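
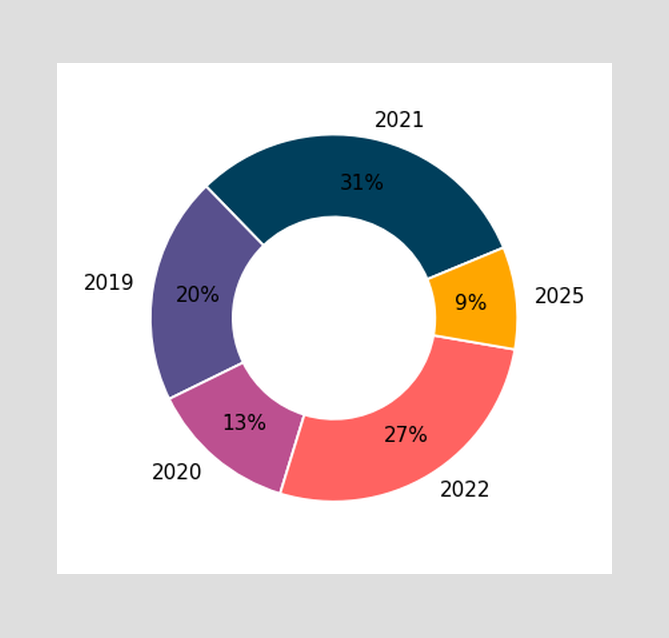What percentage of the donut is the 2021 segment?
31%

The 2021 segment takes up 31% of the ring.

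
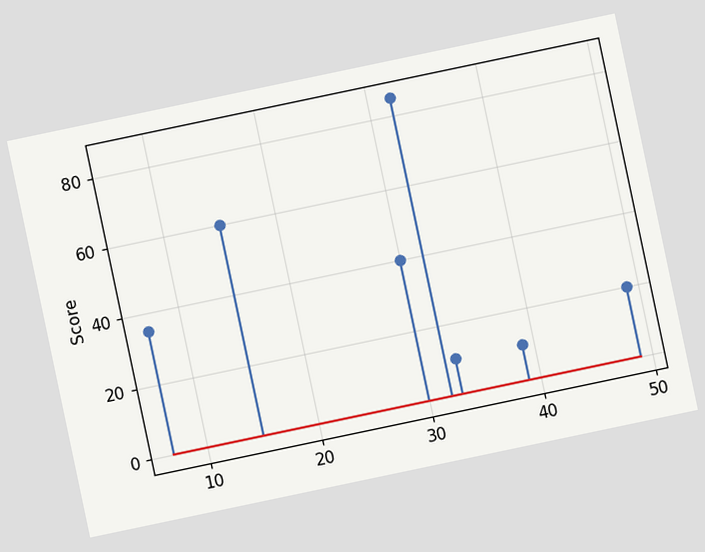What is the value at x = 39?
The chart is tilted about 12° counter-clockwise. The stem at x=39 reaches 10.

10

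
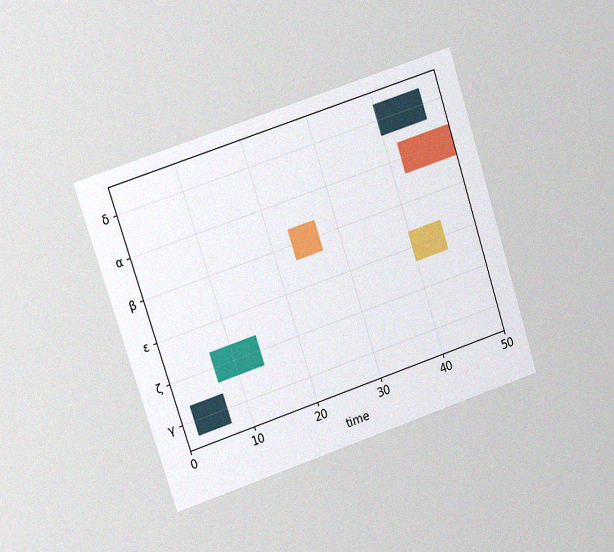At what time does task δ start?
40

The chart is tilted about 18° counter-clockwise and viewed at a slight angle, with some photo noise. The δ bar begins at t=40.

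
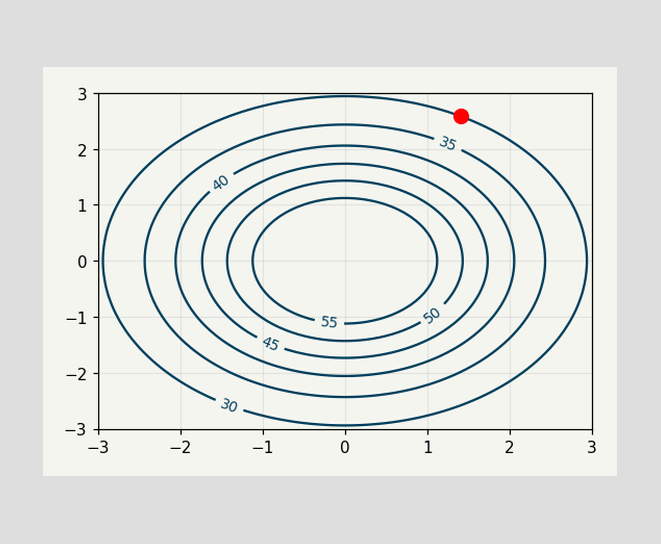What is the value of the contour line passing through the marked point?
The marked point sits on the contour labelled 30.

30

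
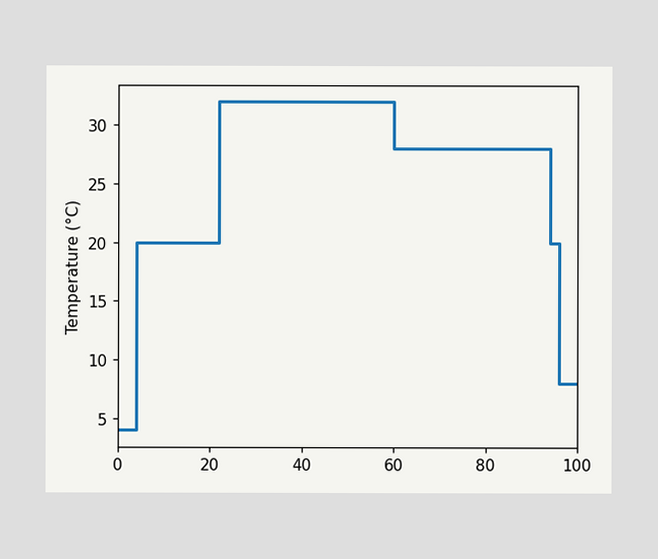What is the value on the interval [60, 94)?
28°C

On [60, 94) the step sits at 28°C.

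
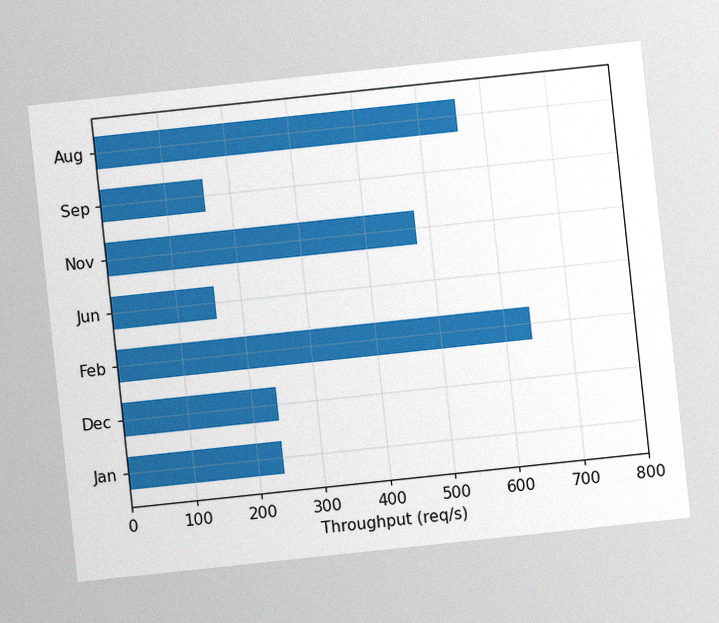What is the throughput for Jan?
240req/s

The chart is tilted about 6° counter-clockwise, with some photo noise. Reading along the chart's x-axis, the Jan bar reaches 240req/s.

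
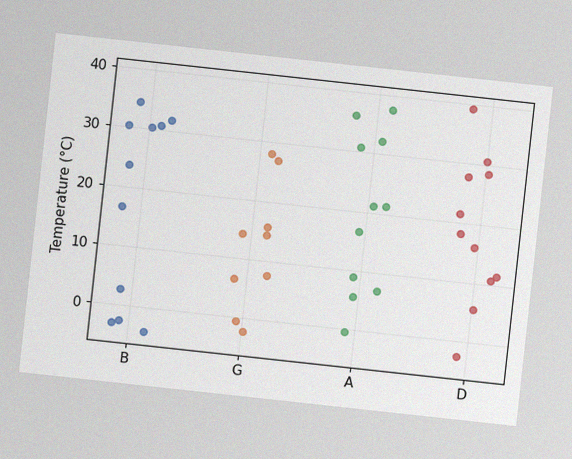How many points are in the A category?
11

The chart is tilted about 6° clockwise, with some photo noise. Counting the markers in the A column gives 11.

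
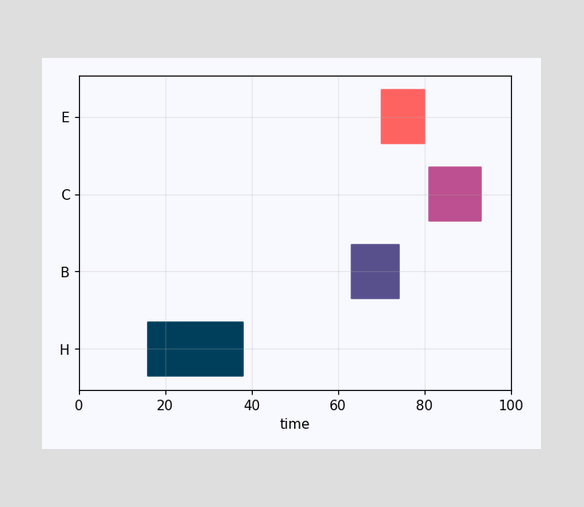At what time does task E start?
The E bar begins at t=70.

70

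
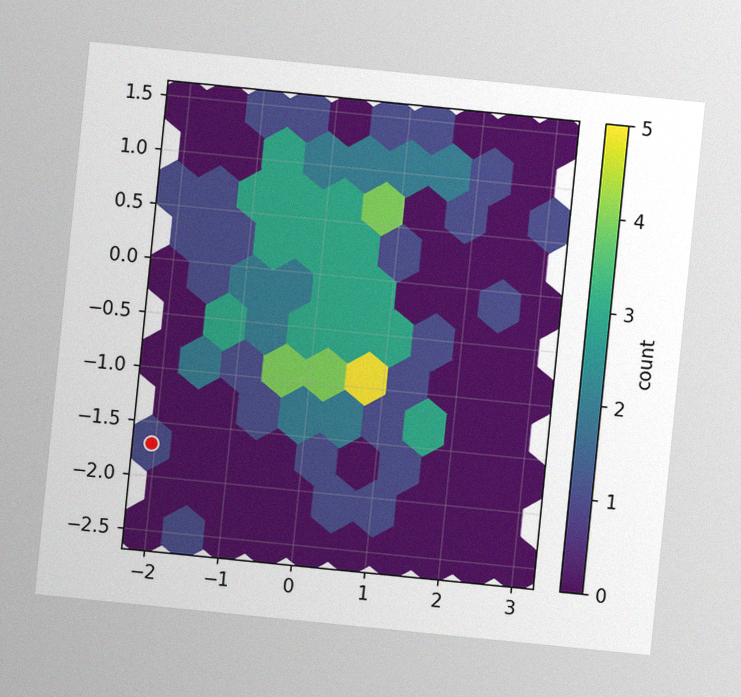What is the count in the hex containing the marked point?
1

The chart is tilted about 6° clockwise, with some photo noise. The marked hex reads 1 on the colorbar.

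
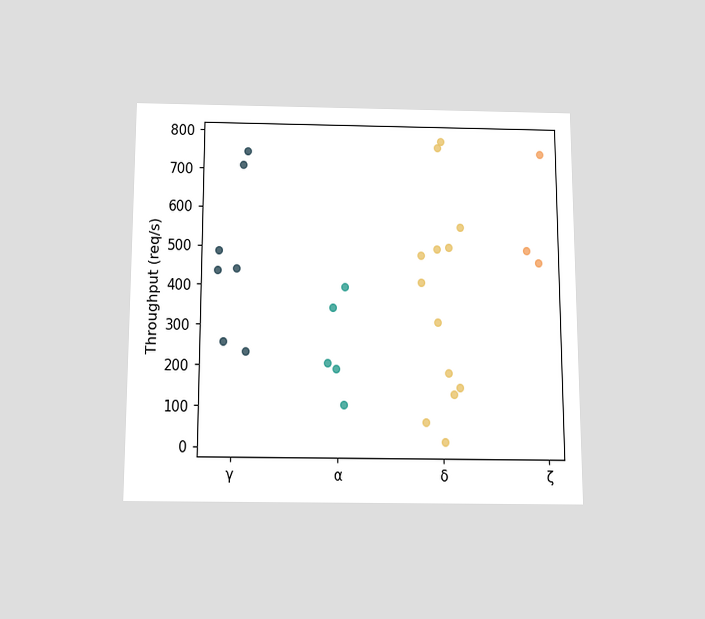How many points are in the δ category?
The chart is viewed slightly from below. Counting the markers in the δ column gives 13.

13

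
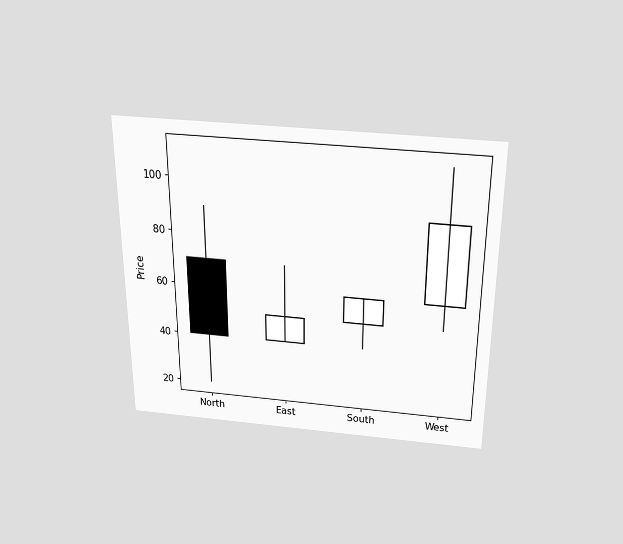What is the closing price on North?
The chart is viewed slightly from above. The North candle closes at 40.

40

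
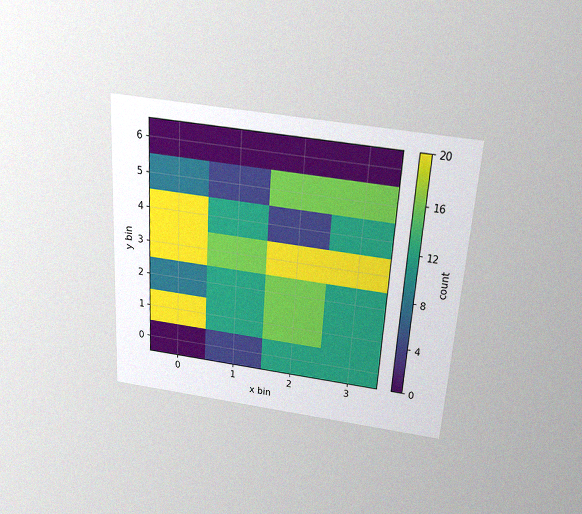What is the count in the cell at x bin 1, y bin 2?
The chart is tilted about 4° clockwise and viewed slightly from above, with some photo noise. Matching the cell (1, 2) against the colorbar gives 12.

12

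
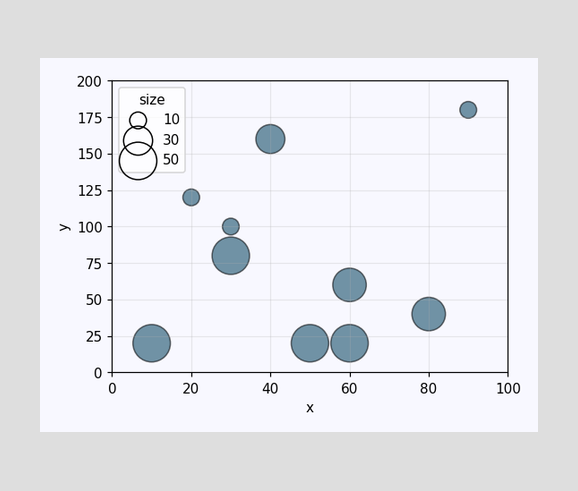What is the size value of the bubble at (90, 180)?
10

Matching the bubble at (90, 180) against the size legend gives 10.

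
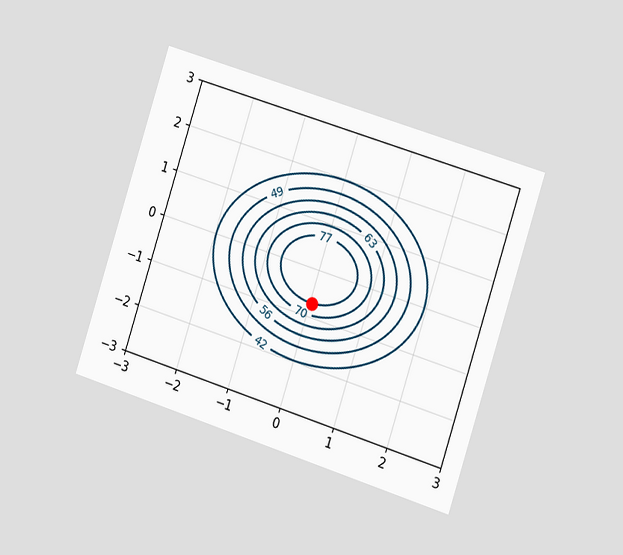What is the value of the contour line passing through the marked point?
77

The chart is tilted about 18° clockwise and viewed slightly from the right. The marked point sits on the contour labelled 77.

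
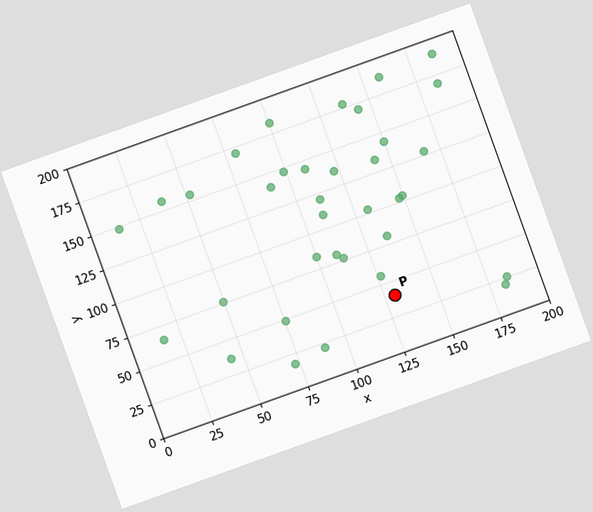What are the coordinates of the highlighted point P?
The chart is tilted about 20° counter-clockwise. Following the gridlines from P to each axis, P sits at (130, 40).

(130, 40)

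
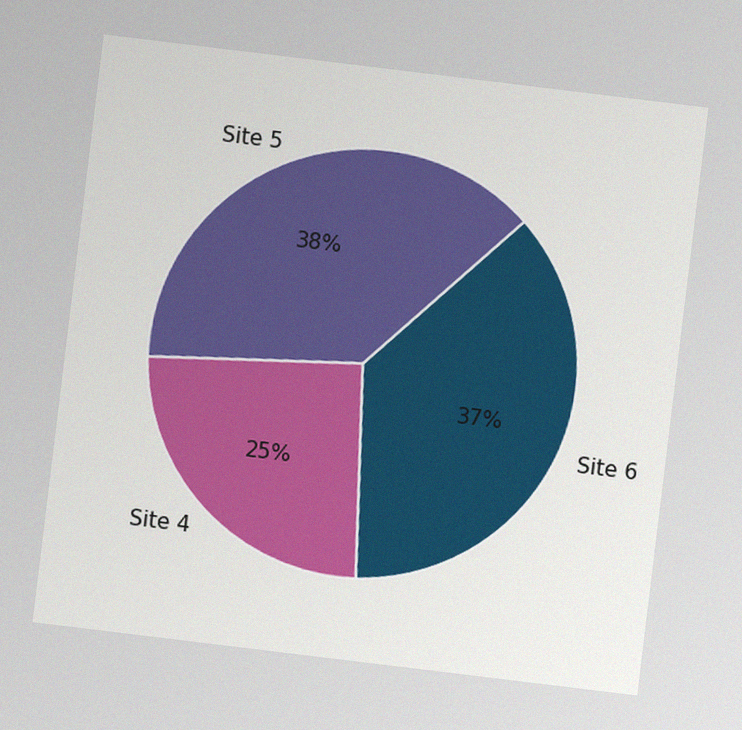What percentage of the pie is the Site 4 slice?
The chart is tilted about 7° clockwise, with some photo noise. The Site 4 slice takes up 25% of the pie.

25%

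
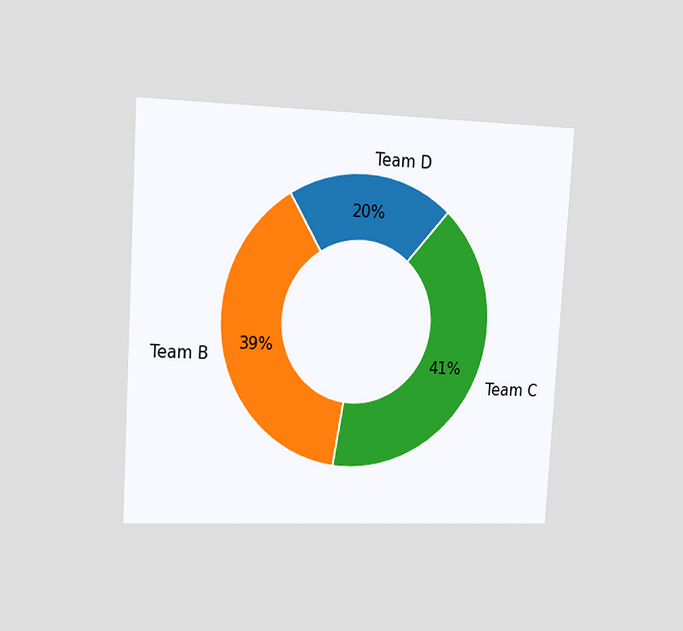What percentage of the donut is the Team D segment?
20%

The chart is tilted about 3° clockwise and viewed slightly from the left. The Team D segment takes up 20% of the ring.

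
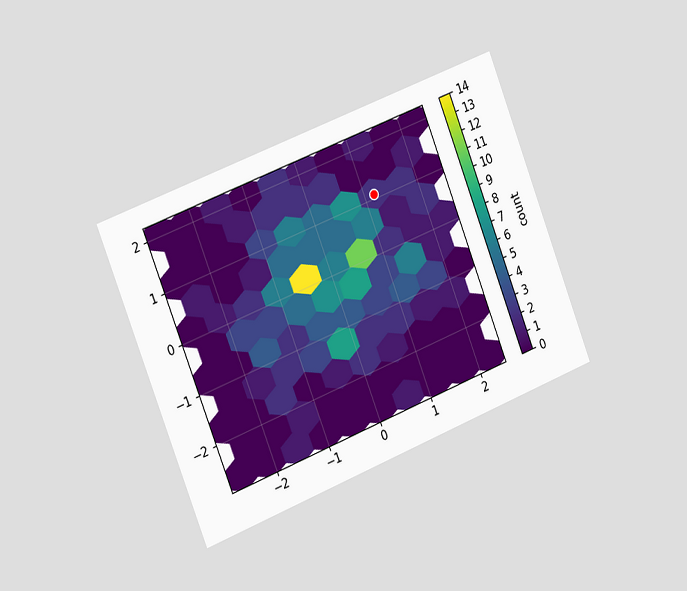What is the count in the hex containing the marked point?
2

The chart is tilted about 21° counter-clockwise and viewed slightly from the left. The marked hex reads 2 on the colorbar.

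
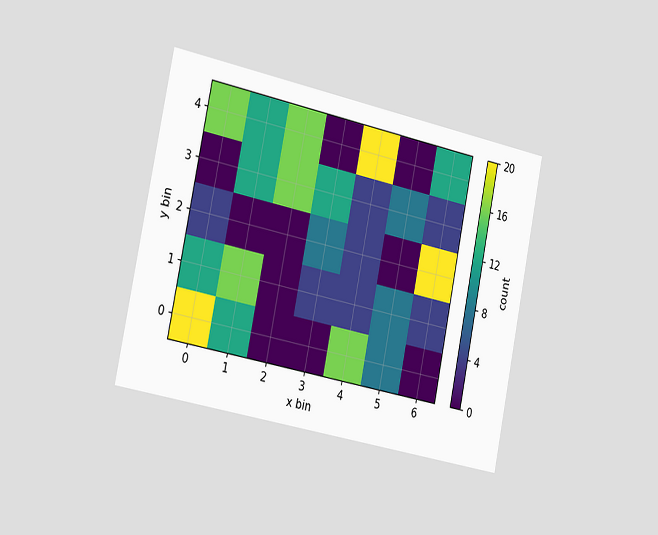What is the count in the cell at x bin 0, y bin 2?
The chart is tilted about 12° clockwise and viewed slightly from the left. Matching the cell (0, 2) against the colorbar gives 4.

4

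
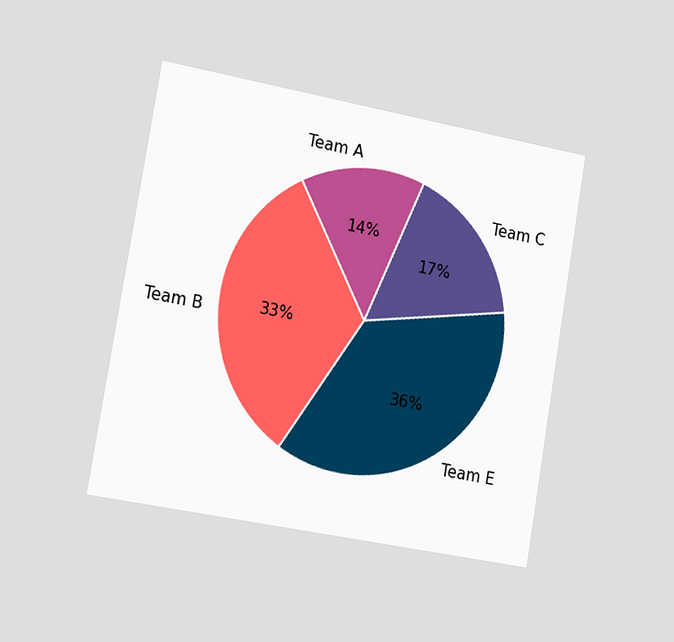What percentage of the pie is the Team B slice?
The chart is tilted about 10° clockwise and viewed slightly from the left. The Team B slice takes up 33% of the pie.

33%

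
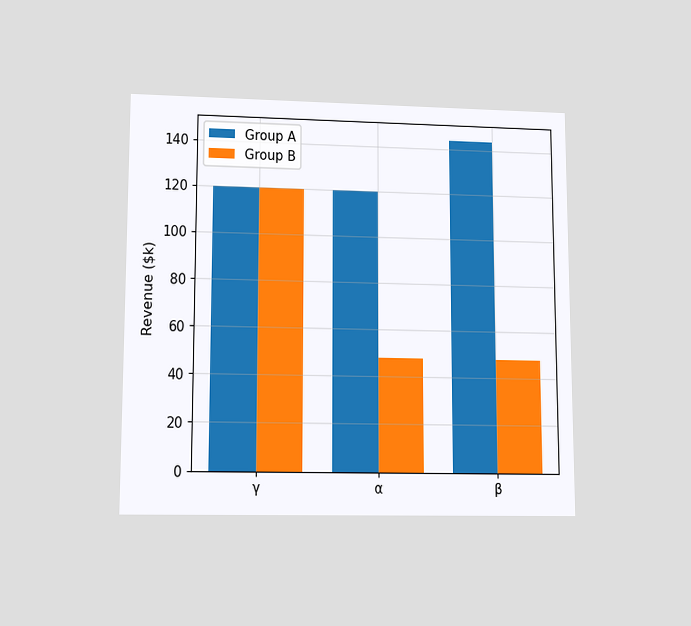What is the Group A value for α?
$120k

The chart is viewed at a slight angle. The Group A bar at α reaches $120k on the y-axis.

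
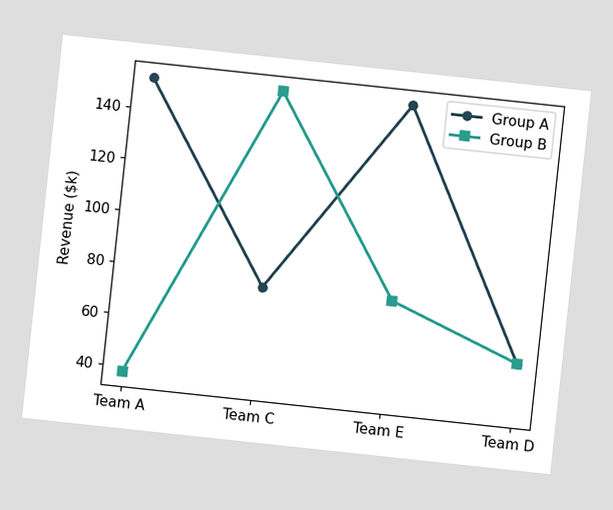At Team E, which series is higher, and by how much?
Group A, by $76k

The chart is tilted about 6° clockwise. At Team E, Group A sits above the other line by $76k.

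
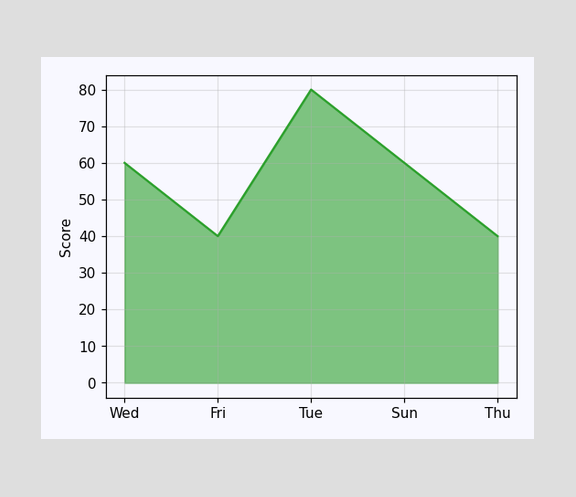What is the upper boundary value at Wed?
60

At Wed the upper boundary is at 60.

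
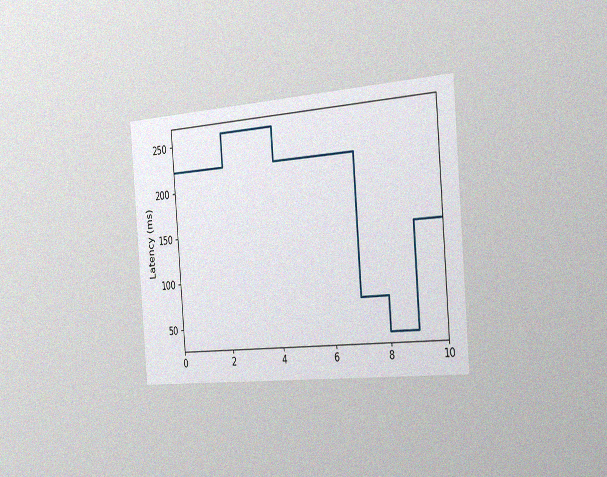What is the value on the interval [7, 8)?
74ms

The chart is tilted about 5° counter-clockwise and viewed slightly from the right, with some photo noise. On [7, 8) the step sits at 74ms.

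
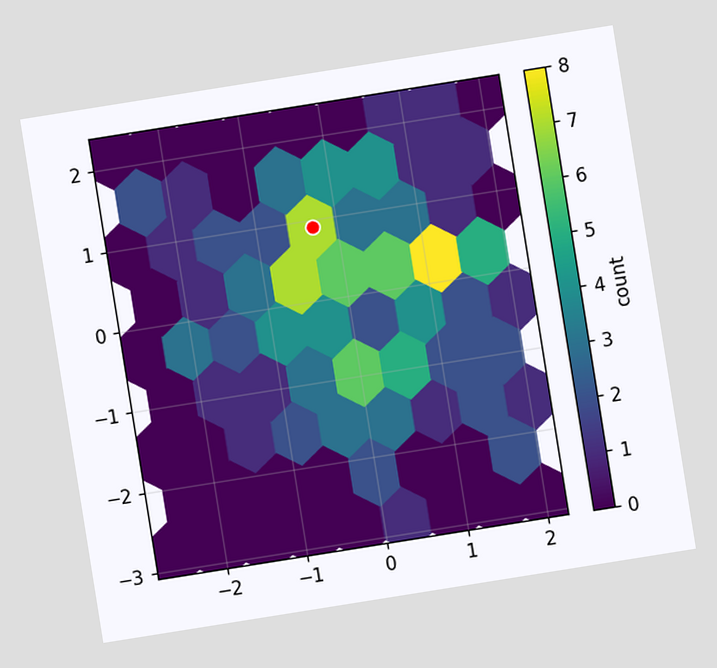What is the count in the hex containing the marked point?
The chart is tilted about 9° counter-clockwise. The marked hex reads 7 on the colorbar.

7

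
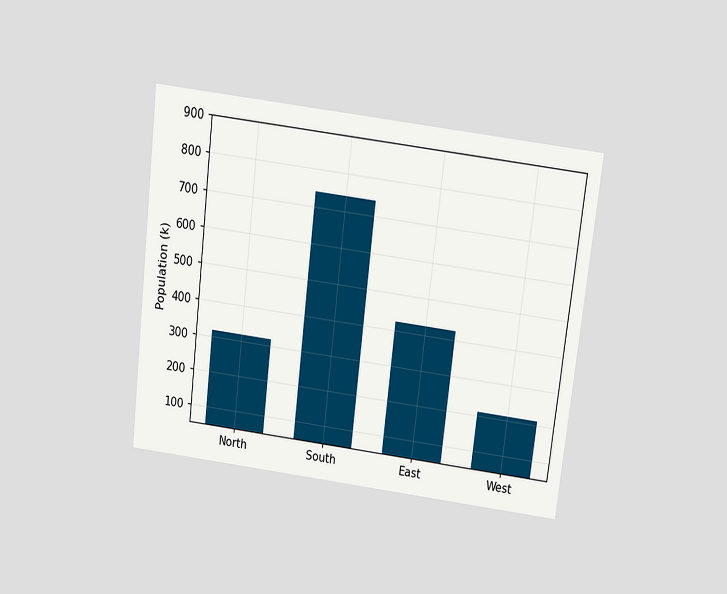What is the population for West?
The chart is tilted about 7° clockwise and viewed slightly from above. Reading along the chart's y-axis, the West bar reaches 212k.

212k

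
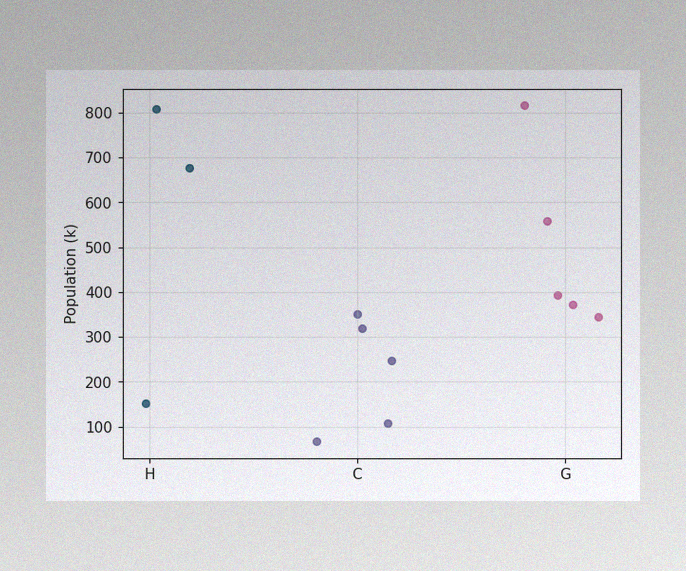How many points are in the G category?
5

The image has some photo noise and uneven lighting. Counting the markers in the G column gives 5.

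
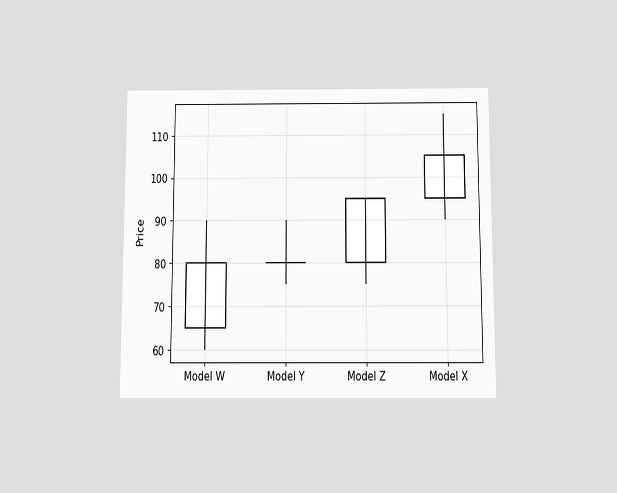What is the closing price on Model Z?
The chart is viewed slightly from below. The Model Z candle closes at 95.

95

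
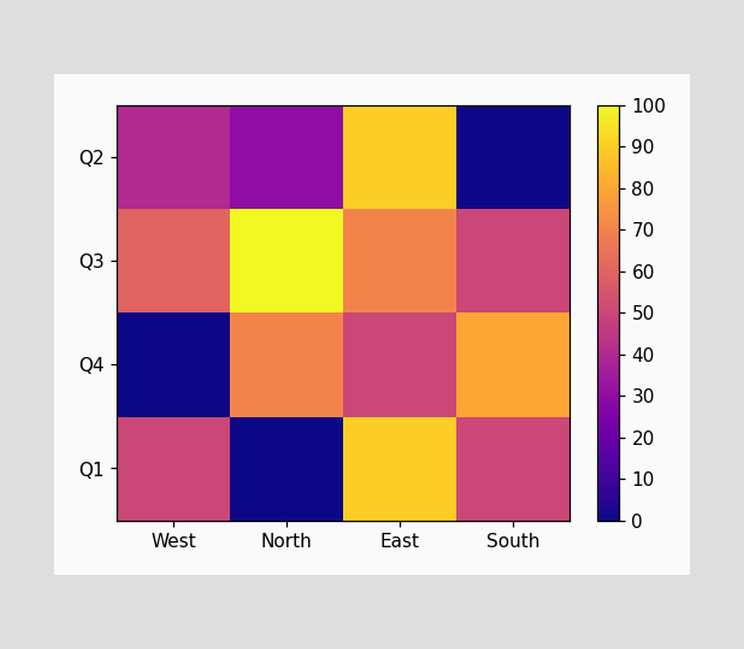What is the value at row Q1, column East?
90

Matching cell (Q1, East) against the colorbar gives 90.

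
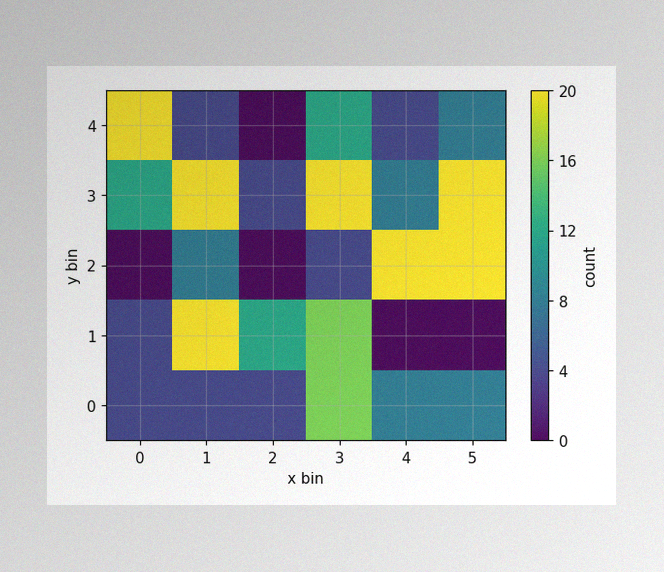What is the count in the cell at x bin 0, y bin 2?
0

The image has some photo noise and uneven lighting. Matching the cell (0, 2) against the colorbar gives 0.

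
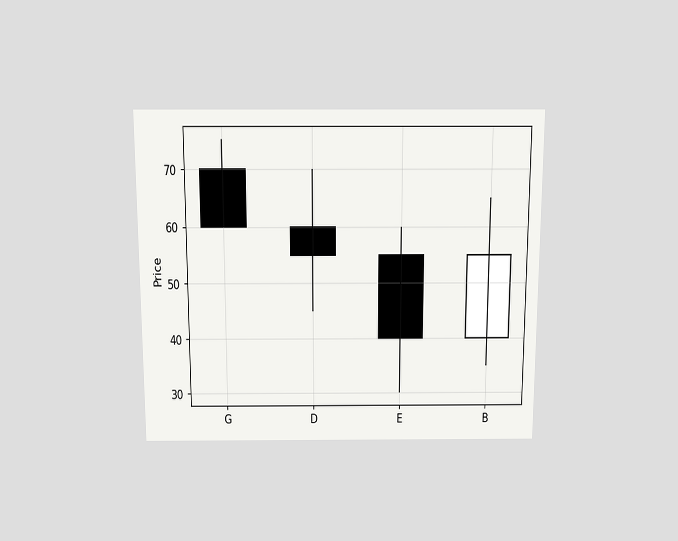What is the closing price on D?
55

The chart is viewed slightly from above. The D candle closes at 55.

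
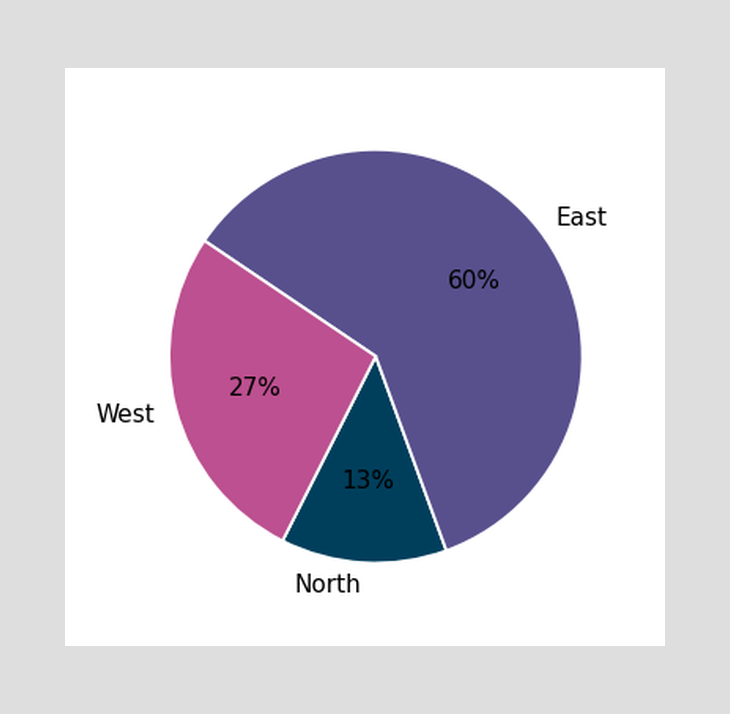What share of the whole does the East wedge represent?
60%

The East slice takes up 60% of the pie.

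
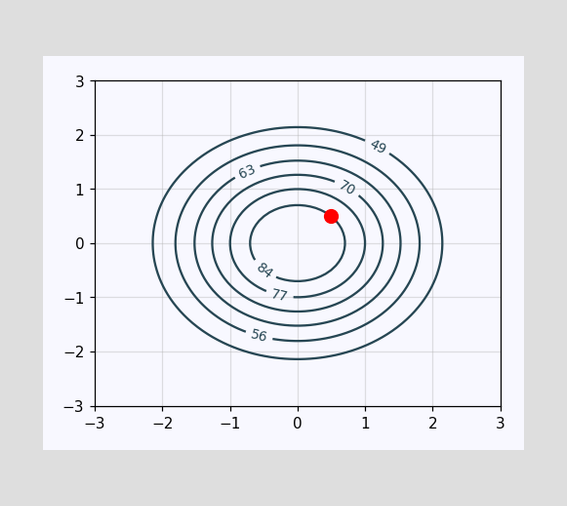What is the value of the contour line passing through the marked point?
84

The marked point sits on the contour labelled 84.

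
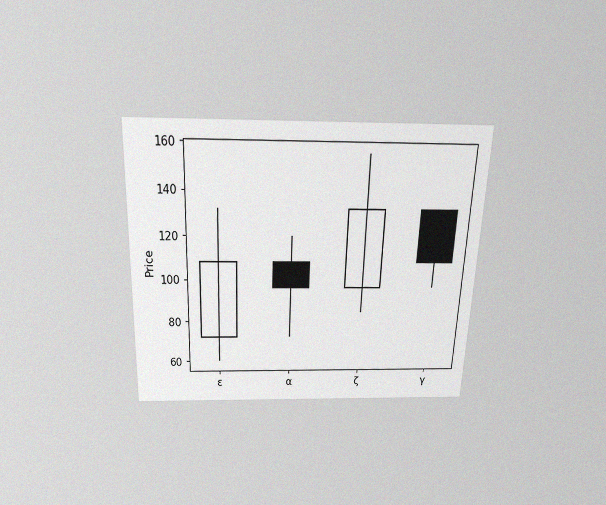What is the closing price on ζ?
132

The chart is tilted about 2° clockwise and viewed slightly from above, with some photo noise. The ζ candle closes at 132.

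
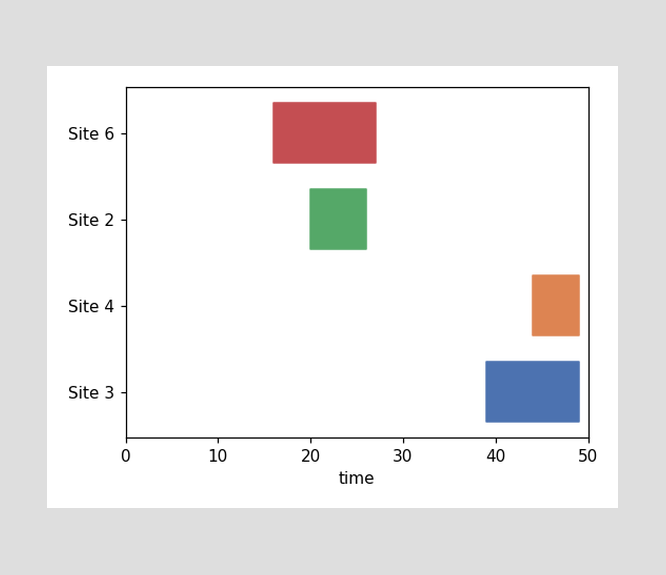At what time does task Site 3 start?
39

The Site 3 bar begins at t=39.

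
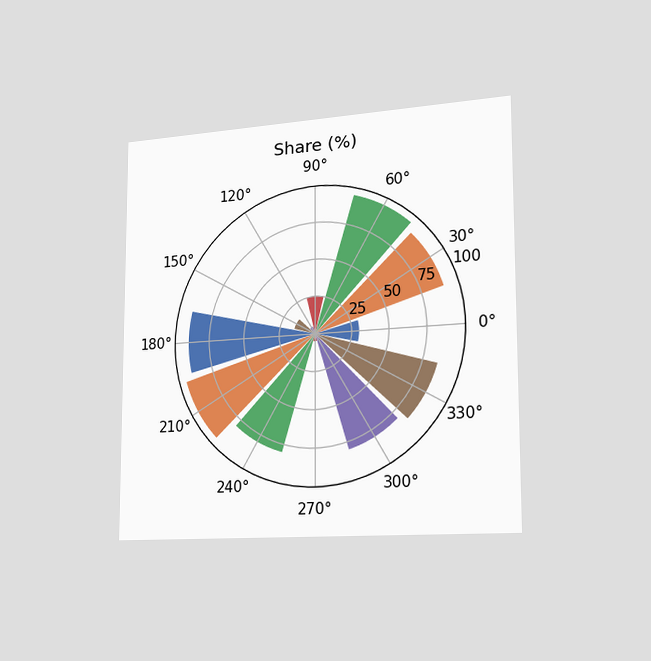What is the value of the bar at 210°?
95%

The chart is viewed slightly from the right. The bar at 210° reaches 95% on the radial axis.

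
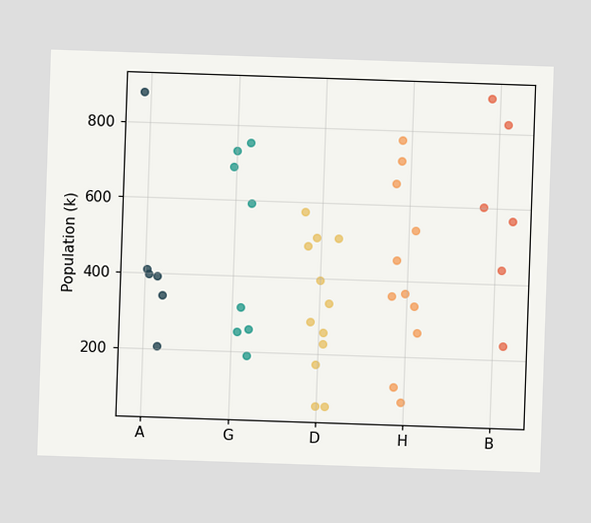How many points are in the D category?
Counting the markers in the D column gives 12.

12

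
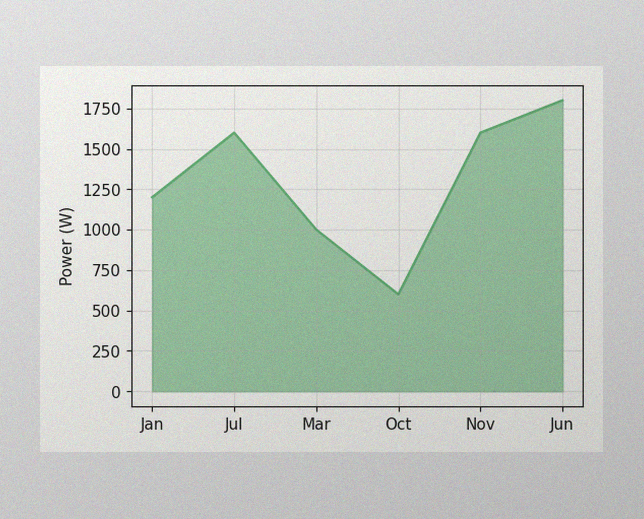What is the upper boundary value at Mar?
The image has some photo noise and uneven lighting. At Mar the upper boundary is at 1000W.

1000W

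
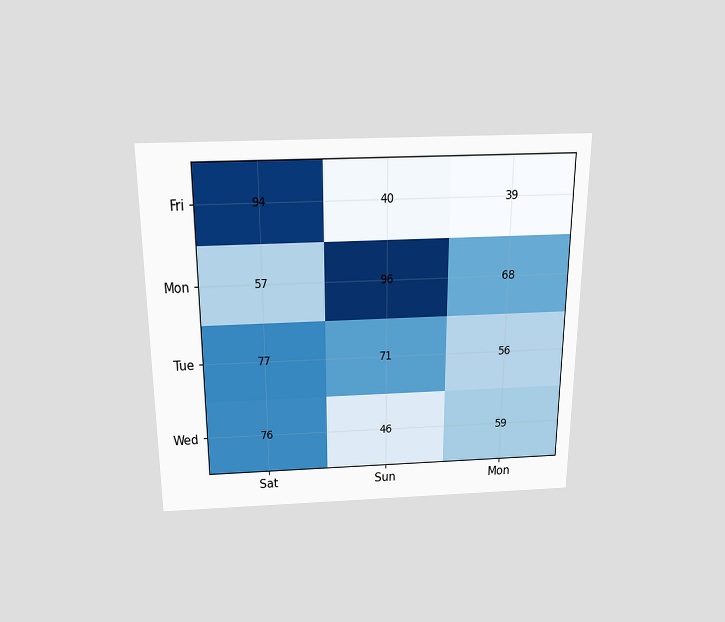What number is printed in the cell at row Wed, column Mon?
The chart is viewed slightly from above. The (Wed, Mon) cell reads 59.

59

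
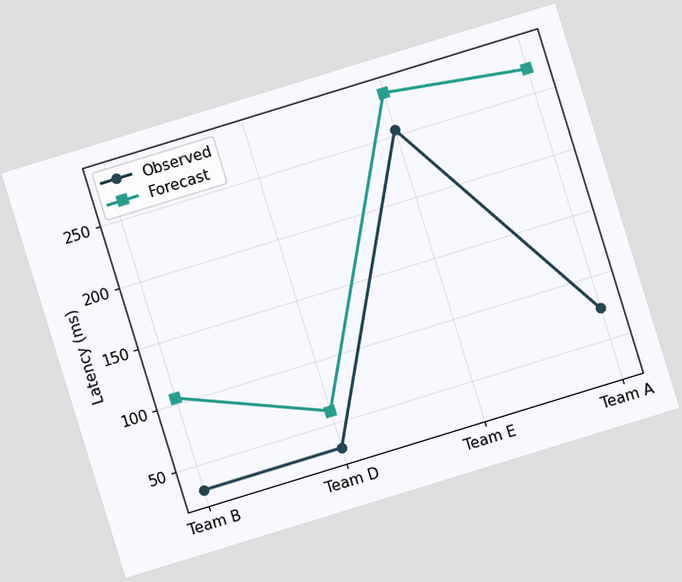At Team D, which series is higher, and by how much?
The chart is tilted about 17° counter-clockwise. At Team D, Forecast sits above the other line by 30ms.

Forecast, by 30ms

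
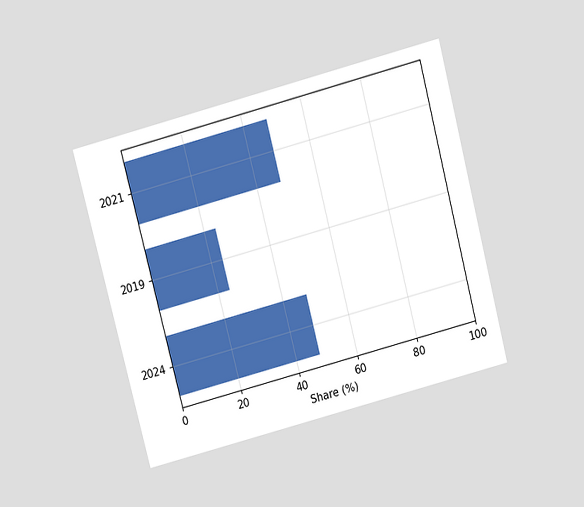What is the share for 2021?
48%

The chart is tilted about 15° counter-clockwise and viewed slightly from above. Reading along the chart's x-axis, the 2021 bar reaches 48%.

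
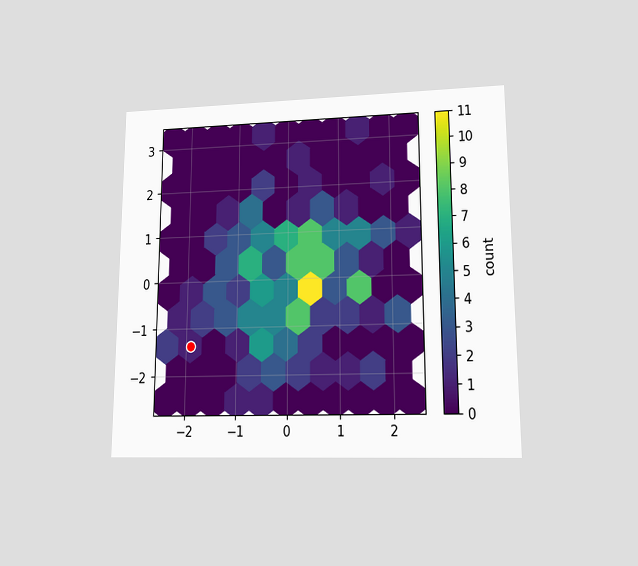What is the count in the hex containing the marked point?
1

The chart is viewed at a slight angle. The marked hex reads 1 on the colorbar.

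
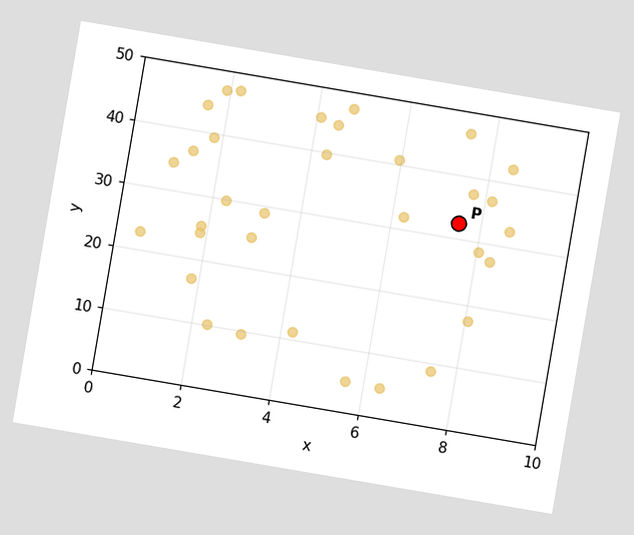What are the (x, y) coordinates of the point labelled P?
The chart is tilted about 10° clockwise. Following the gridlines from P to each axis, P sits at (7.5, 32.5).

(7.5, 32.5)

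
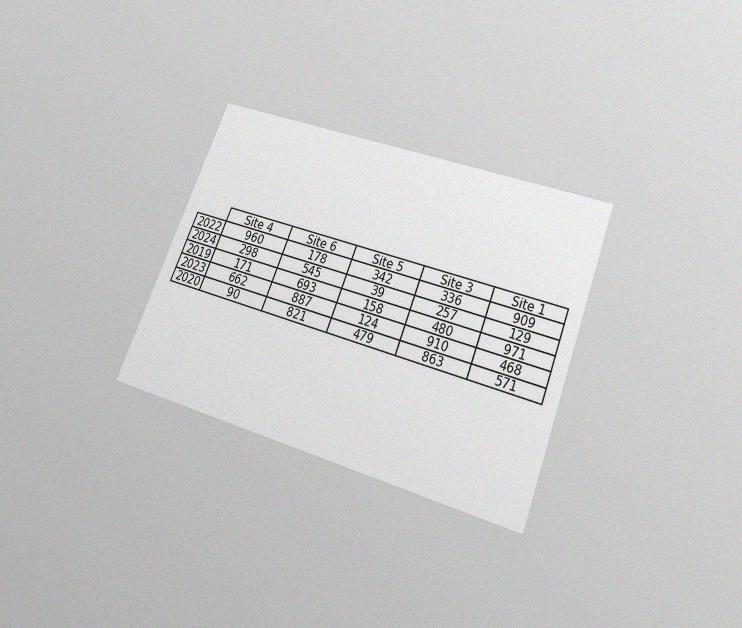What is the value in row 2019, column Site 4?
The chart is tilted about 21° clockwise and viewed slightly from below, with some photo noise. The (2019, Site 4) cell reads 171.

171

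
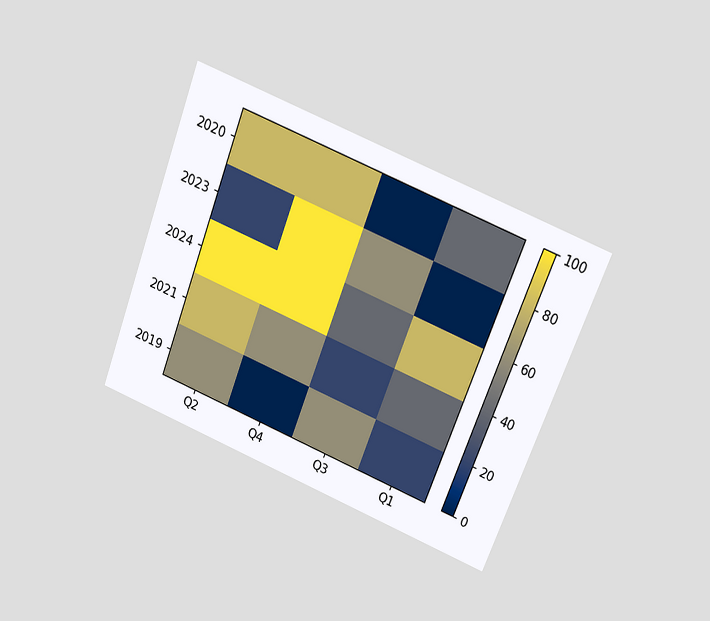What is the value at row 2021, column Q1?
40

The chart is tilted about 21° clockwise and viewed at a slight angle. Matching cell (2021, Q1) against the colorbar gives 40.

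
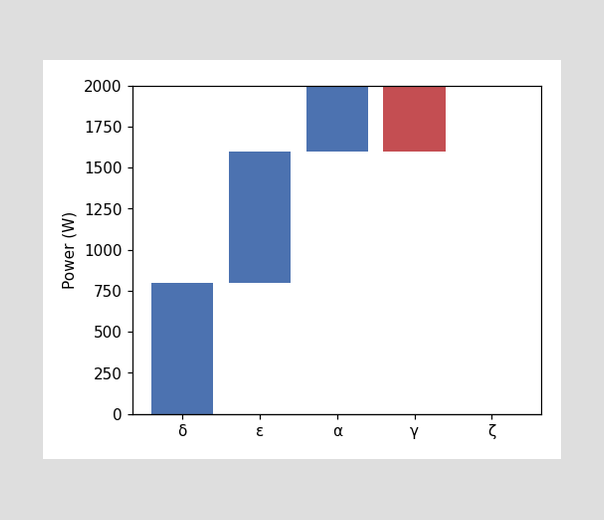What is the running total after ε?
After ε the running total reaches 1600W.

1600W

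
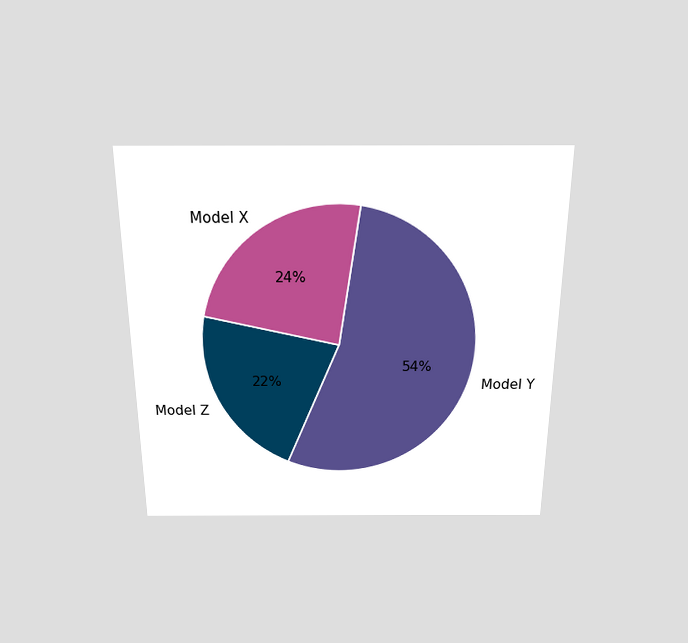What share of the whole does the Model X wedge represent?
The chart is viewed slightly from above. The Model X slice takes up 24% of the pie.

24%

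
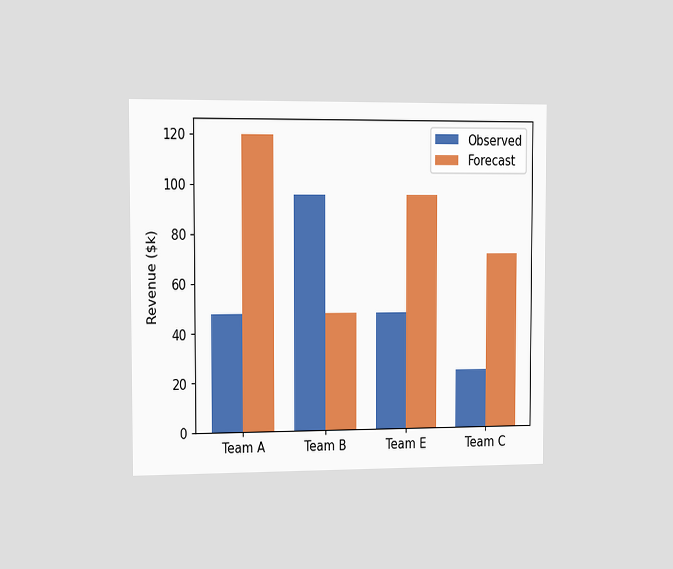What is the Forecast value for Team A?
$120k

The chart is viewed slightly from the left. The Forecast bar at Team A reaches $120k on the y-axis.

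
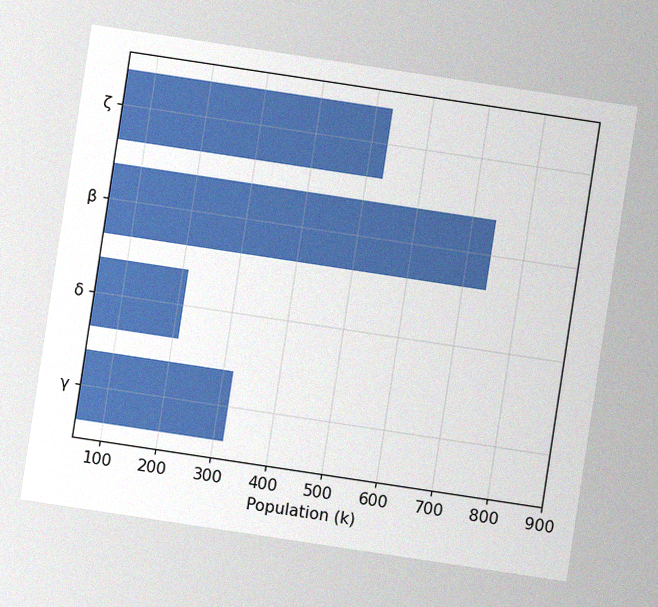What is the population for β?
The chart is tilted about 9° clockwise, with some photo noise. Reading along the chart's x-axis, the β bar reaches 742k.

742k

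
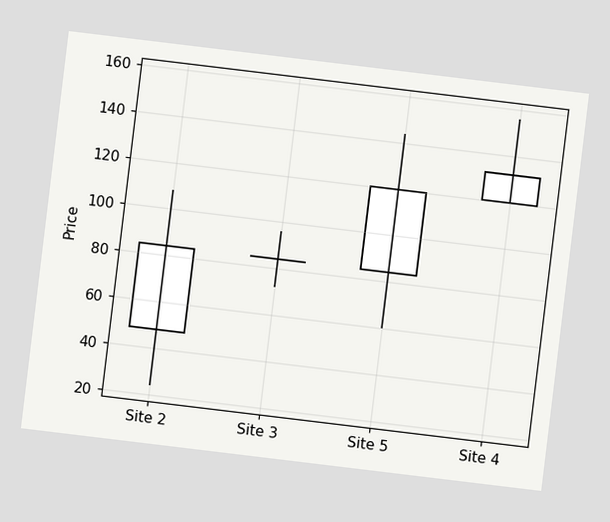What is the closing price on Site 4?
The chart is tilted about 7° clockwise. The Site 4 candle closes at 132.

132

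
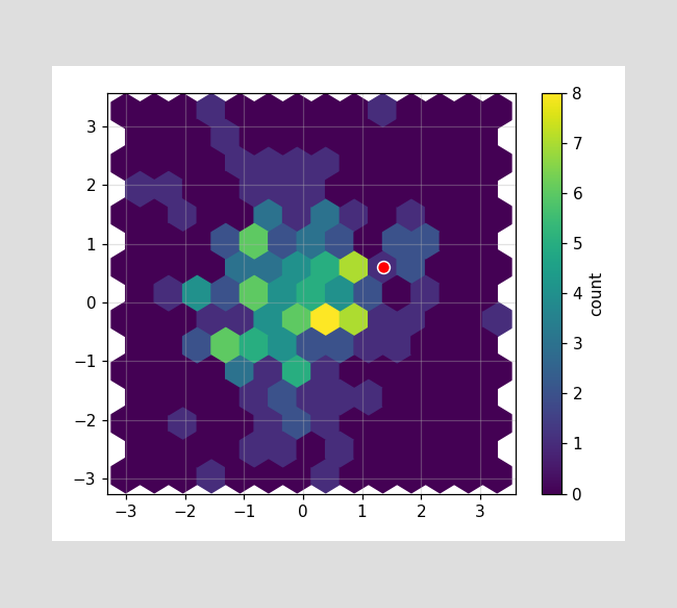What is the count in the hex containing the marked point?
The marked hex reads 1 on the colorbar.

1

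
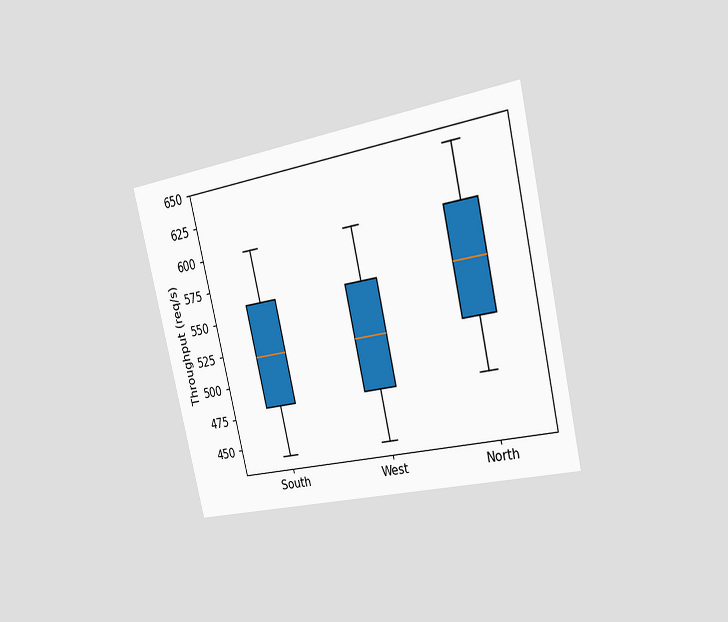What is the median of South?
520req/s

The chart is tilted about 13° counter-clockwise and viewed slightly from the right. The median line in the South box sits at 520req/s.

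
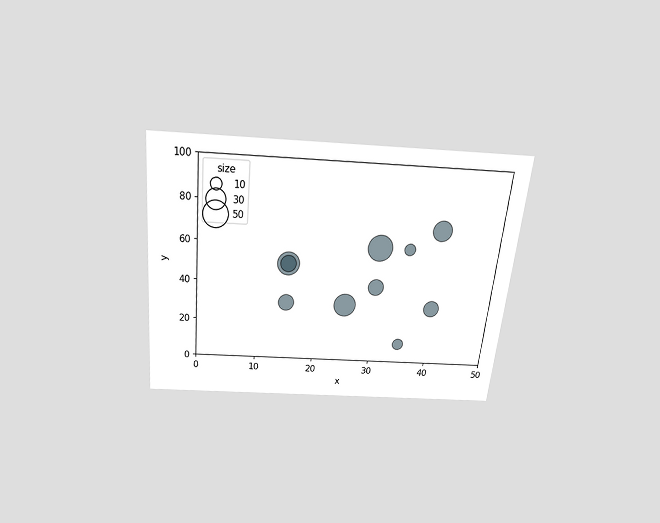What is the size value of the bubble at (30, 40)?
The chart is tilted about 6° clockwise and viewed slightly from above. Matching the bubble at (30, 40) against the size legend gives 20.

20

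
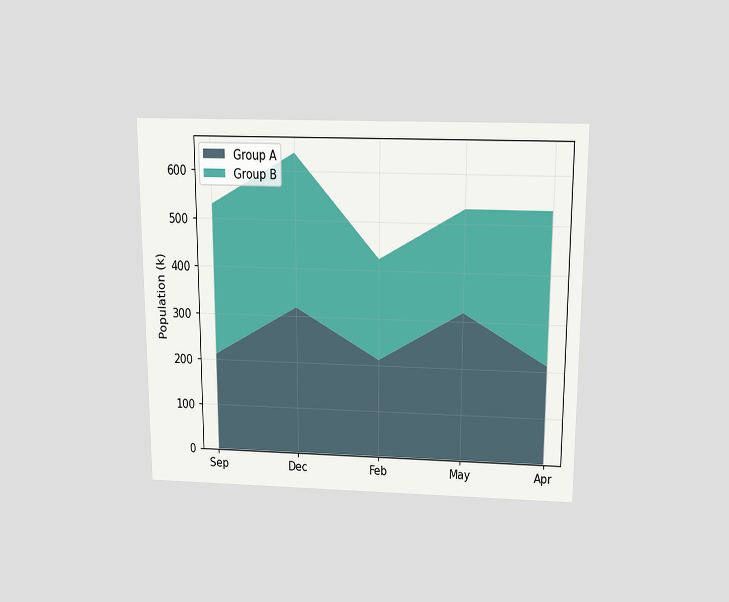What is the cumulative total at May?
530k

The chart is viewed slightly from above. The stacked total at May reaches 530k.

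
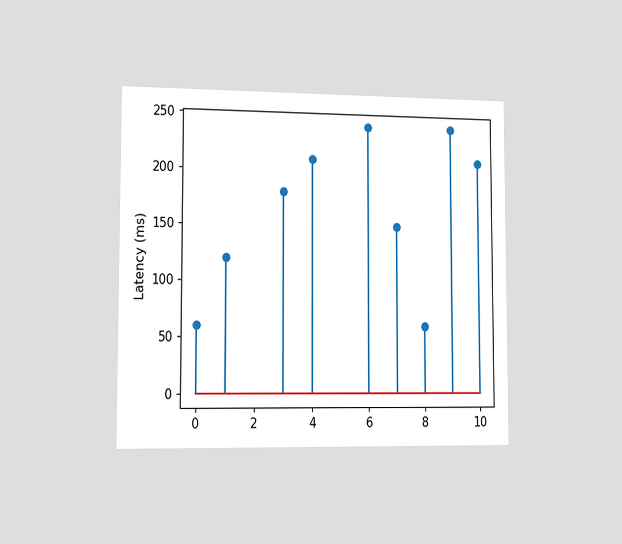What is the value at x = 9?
The chart is viewed slightly from the left. The stem at x=9 reaches 240ms.

240ms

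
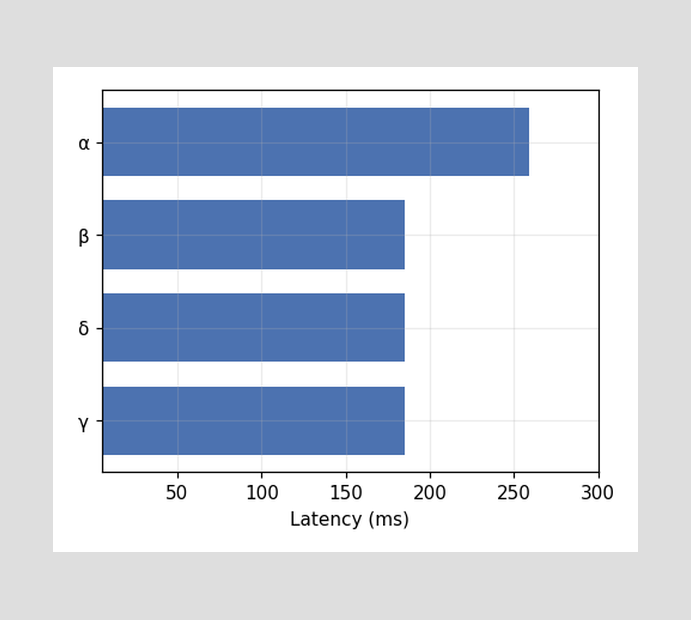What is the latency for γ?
Reading along the chart's x-axis, the γ bar reaches 185ms.

185ms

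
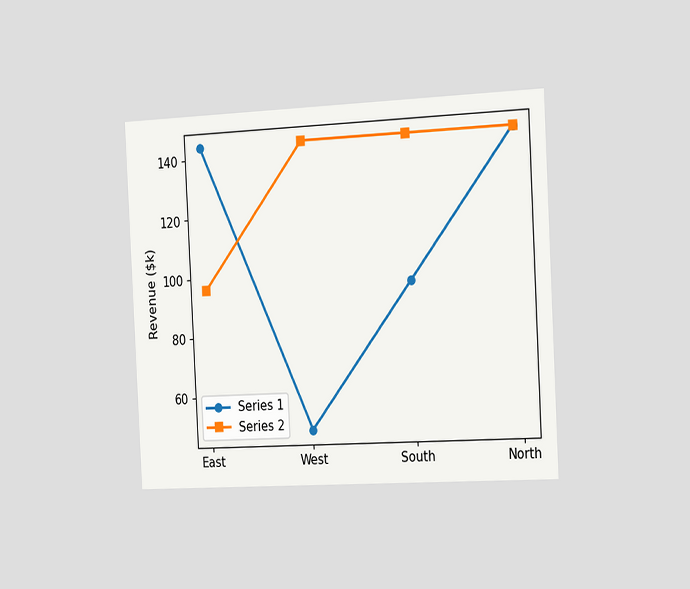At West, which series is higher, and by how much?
The chart is tilted about 3° counter-clockwise and viewed slightly from the right. At West, Series 2 sits above the other line by $96k.

Series 2, by $96k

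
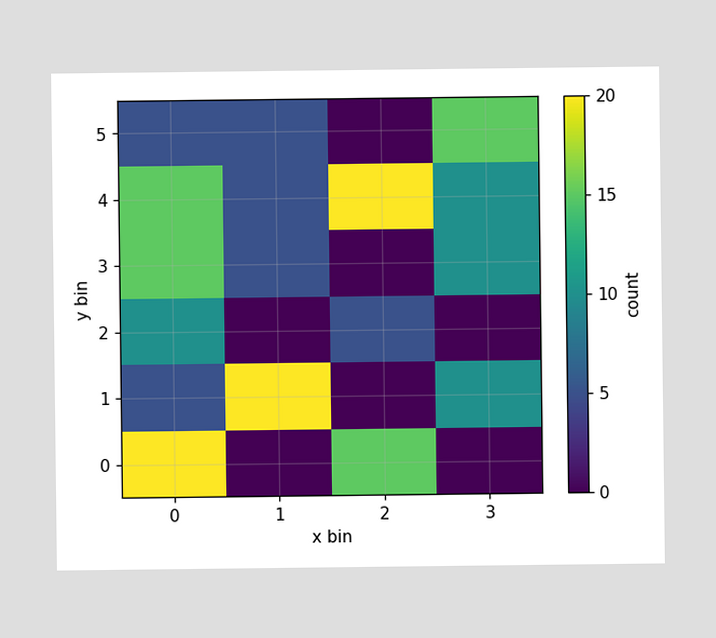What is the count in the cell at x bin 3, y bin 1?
10

Matching the cell (3, 1) against the colorbar gives 10.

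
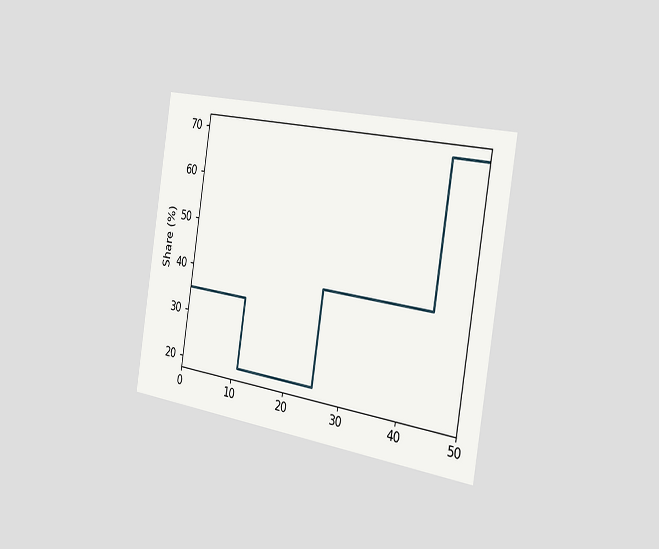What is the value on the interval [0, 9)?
The chart is tilted about 9° clockwise and viewed slightly from the right. On [0, 9) the step sits at 35%.

35%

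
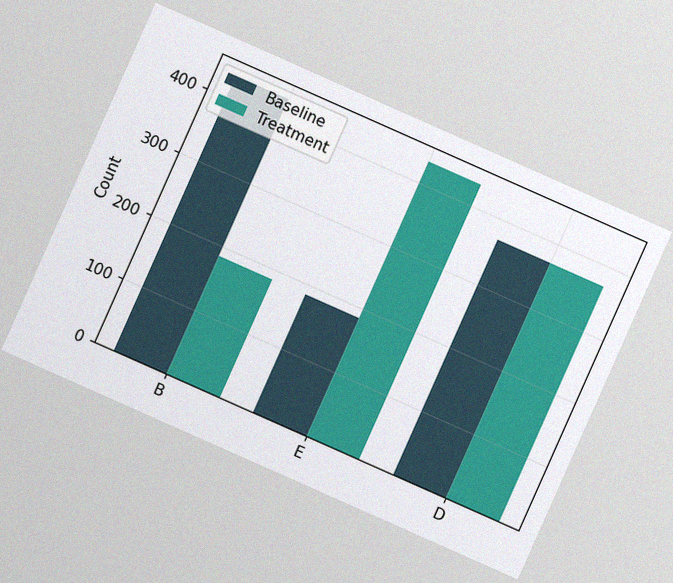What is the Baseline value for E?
186

The chart is tilted about 24° clockwise, with some photo noise. The Baseline bar at E reaches 186 on the y-axis.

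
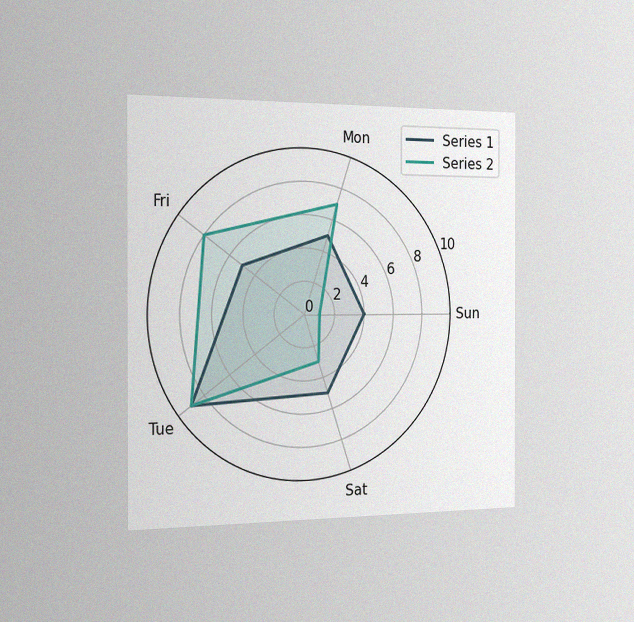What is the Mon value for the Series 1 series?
The chart is viewed slightly from the left, with some photo noise. On the Mon axis, Series 1 reaches 5.

5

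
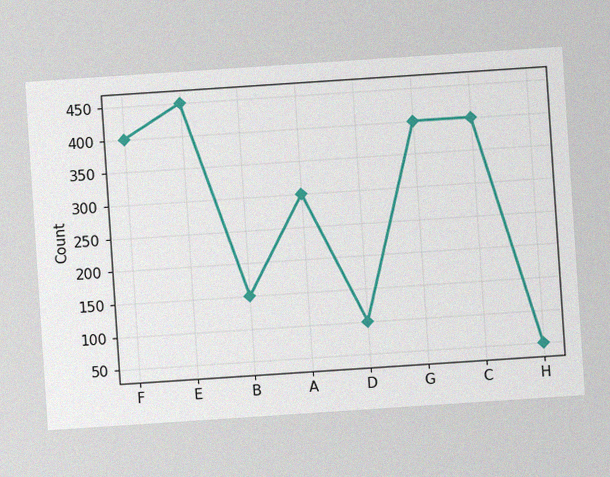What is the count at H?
50

The chart is tilted about 4° counter-clockwise, with some photo noise. At H, the line is at 50.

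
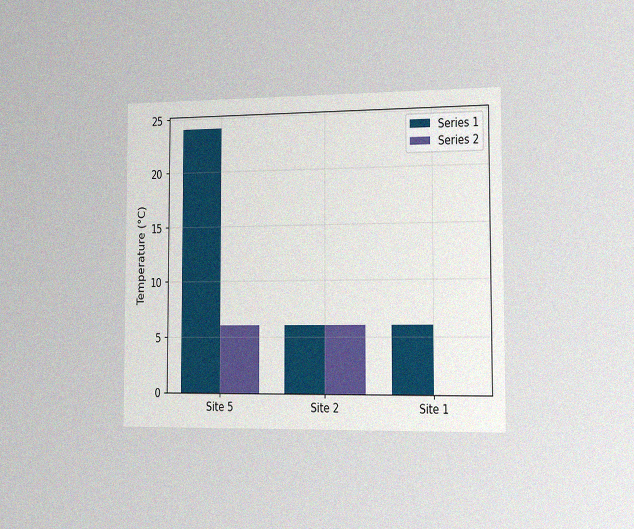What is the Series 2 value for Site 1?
0°C

The chart is viewed slightly from the right, with some photo noise. The Series 2 bar at Site 1 reaches 0°C on the y-axis.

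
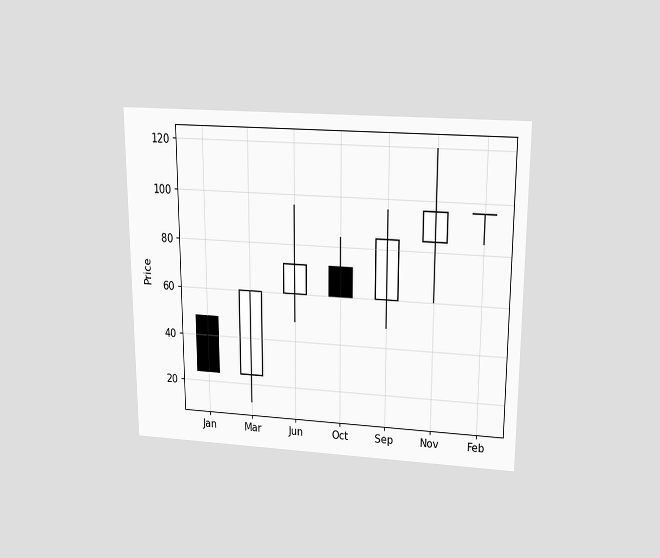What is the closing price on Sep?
The chart is viewed slightly from above. The Sep candle closes at 84.

84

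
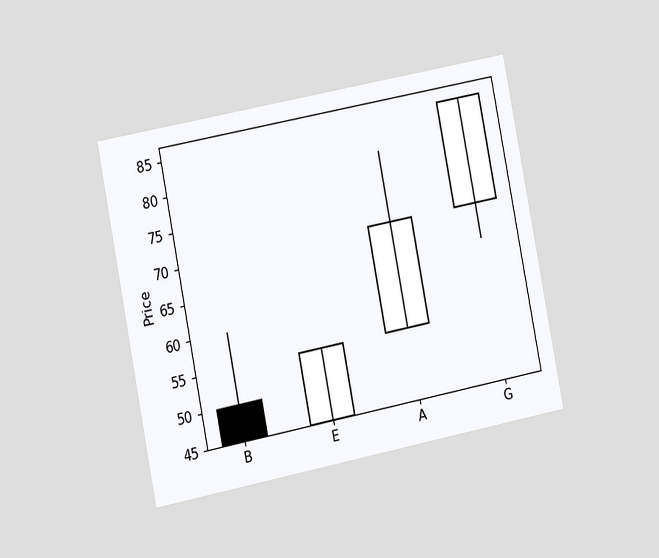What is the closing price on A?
The chart is tilted about 11° counter-clockwise and viewed slightly from the left. The A candle closes at 70.

70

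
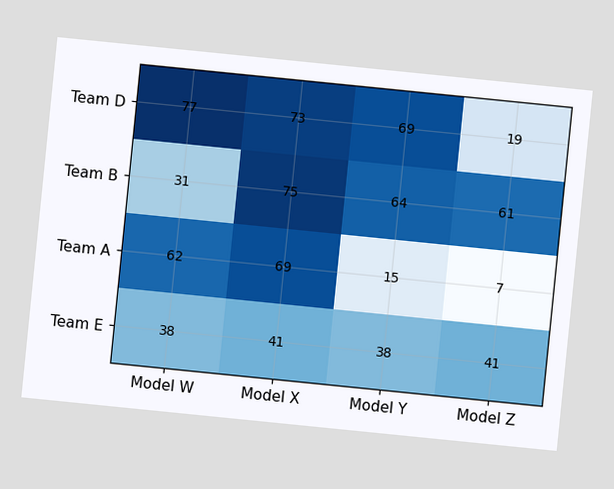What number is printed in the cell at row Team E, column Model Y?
38

The chart is tilted about 6° clockwise. The (Team E, Model Y) cell reads 38.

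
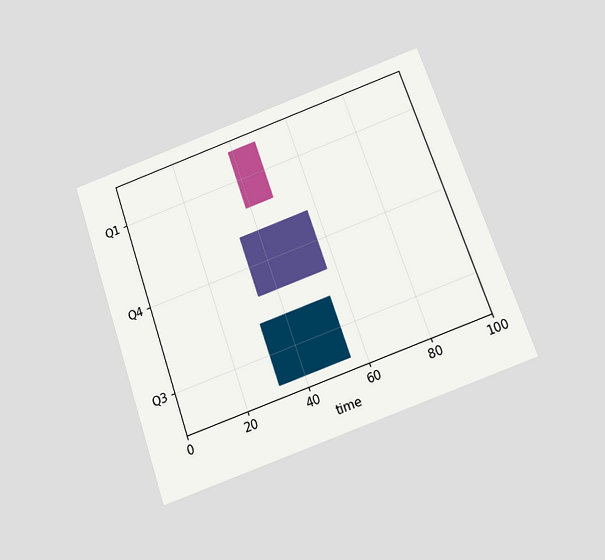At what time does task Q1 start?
The chart is tilted about 19° counter-clockwise and viewed slightly from below. The Q1 bar begins at t=39.

39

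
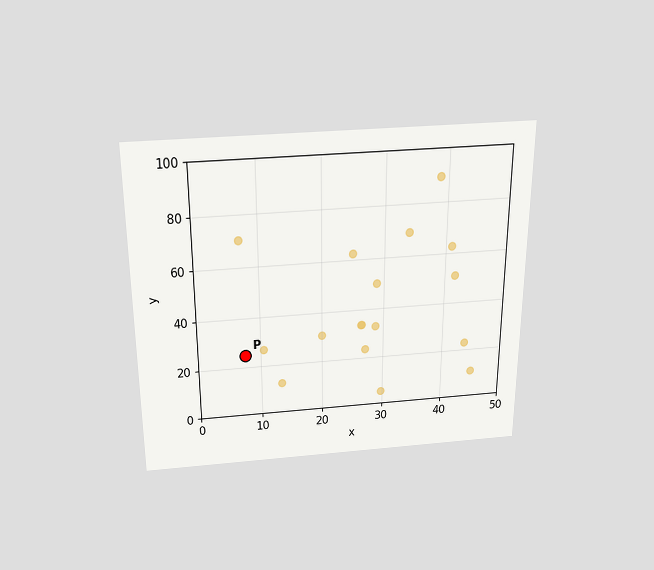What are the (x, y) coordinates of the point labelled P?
(7.5, 25)

The chart is viewed slightly from above. Following the gridlines from P to each axis, P sits at (7.5, 25).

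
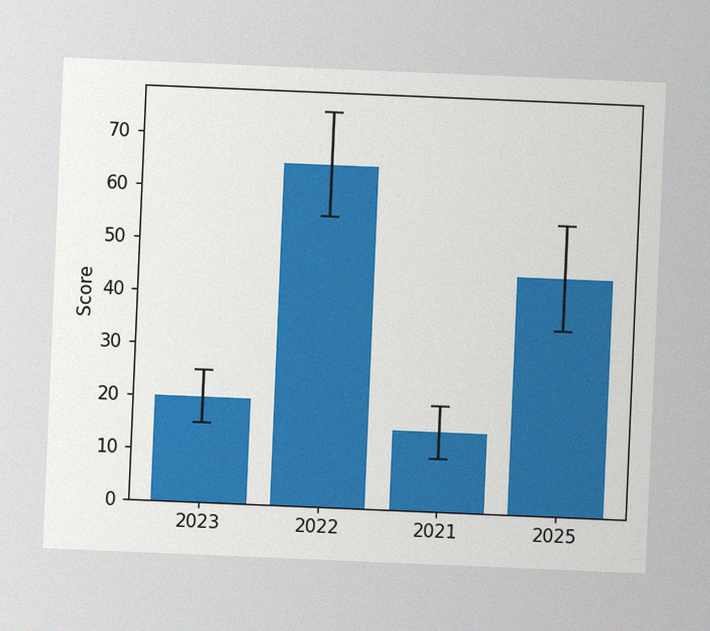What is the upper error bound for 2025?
The chart is tilted about 2° clockwise, with some photo noise. The 2025 bar's upper whisker reaches 55.

55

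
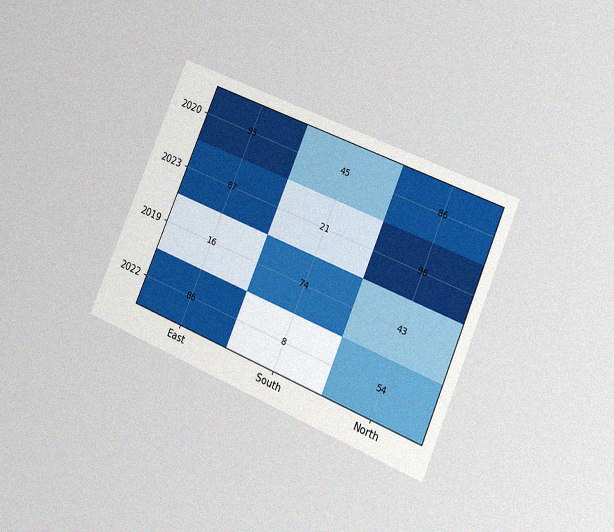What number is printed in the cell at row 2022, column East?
86

The chart is tilted about 23° clockwise and viewed at a slight angle, with some photo noise. The (2022, East) cell reads 86.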